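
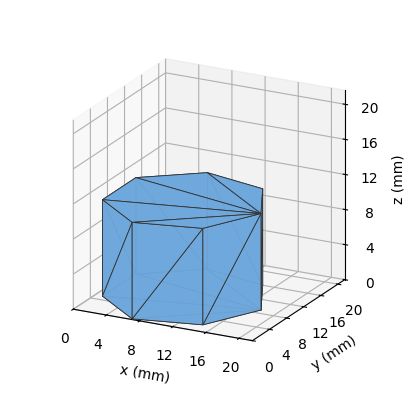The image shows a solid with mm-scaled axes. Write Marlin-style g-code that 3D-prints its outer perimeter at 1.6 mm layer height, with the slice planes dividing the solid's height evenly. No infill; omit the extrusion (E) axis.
Reading the render: the shape is a regular 7-sided prism (a cylinder approximated with 7 flat sides), circumscribed radius ≈ 9 mm, height ≈ 11 mm (dimensions read to the nearest mm from the axis ticks). For the g-code, the solid's height is divided into equal slices at the stated Δz and each level perimeter traced with G1 moves after a G0 lift.

; perimeter-only toolpath
G21 ; units = mm
G90 ; absolute positioning
G28 ; home
; layer 1
G0 Z1.6
G0 X18.0 Y9.0
G1 X14.6 Y16.0
G1 X7.0 Y17.8
G1 X0.9 Y12.9
G1 X0.9 Y5.1
G1 X7.0 Y0.2
G1 X14.6 Y2.0
G1 X18.0 Y9.0
; layer 2
G0 Z3.1
G0 X18.0 Y9.0
G1 X14.6 Y16.0
G1 X7.0 Y17.8
G1 X0.9 Y12.9
G1 X0.9 Y5.1
G1 X7.0 Y0.2
G1 X14.6 Y2.0
G1 X18.0 Y9.0
; layer 3
G0 Z4.7
G0 X18.0 Y9.0
G1 X14.6 Y16.0
G1 X7.0 Y17.8
G1 X0.9 Y12.9
G1 X0.9 Y5.1
G1 X7.0 Y0.2
G1 X14.6 Y2.0
G1 X18.0 Y9.0
; layer 4
G0 Z6.3
G0 X18.0 Y9.0
G1 X14.6 Y16.0
G1 X7.0 Y17.8
G1 X0.9 Y12.9
G1 X0.9 Y5.1
G1 X7.0 Y0.2
G1 X14.6 Y2.0
G1 X18.0 Y9.0
; layer 5
G0 Z7.9
G0 X18.0 Y9.0
G1 X14.6 Y16.0
G1 X7.0 Y17.8
G1 X0.9 Y12.9
G1 X0.9 Y5.1
G1 X7.0 Y0.2
G1 X14.6 Y2.0
G1 X18.0 Y9.0
; layer 6
G0 Z9.4
G0 X18.0 Y9.0
G1 X14.6 Y16.0
G1 X7.0 Y17.8
G1 X0.9 Y12.9
G1 X0.9 Y5.1
G1 X7.0 Y0.2
G1 X14.6 Y2.0
G1 X18.0 Y9.0
; layer 7
G0 Z11.0
G0 X18.0 Y9.0
G1 X14.6 Y16.0
G1 X7.0 Y17.8
G1 X0.9 Y12.9
G1 X0.9 Y5.1
G1 X7.0 Y0.2
G1 X14.6 Y2.0
G1 X18.0 Y9.0
M2 ; end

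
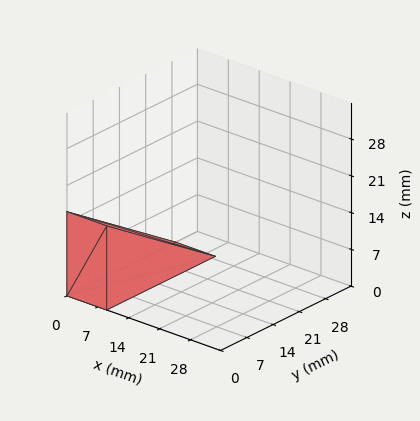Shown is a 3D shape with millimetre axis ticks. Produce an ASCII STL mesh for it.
Reading the render: the shape is a wedge (ramp): 9 × 29 mm base, rising to 16 mm along the y=0 edge and sloping linearly to z=0 at y=29 (dimensions read to the nearest mm from the axis ticks). For the STL, each face is triangulated and given an outward normal.

solid part
  facet normal 0.0000 0.0000 -1.0000
    outer loop
      vertex 9.0 29.0 0.0
      vertex 9.0 0.0 0.0
      vertex 0.0 0.0 0.0
    endloop
  endfacet
  facet normal 0.0000 0.0000 -1.0000
    outer loop
      vertex 0.0 29.0 0.0
      vertex 9.0 29.0 0.0
      vertex 0.0 0.0 0.0
    endloop
  endfacet
  facet normal 0.0000 -1.0000 0.0000
    outer loop
      vertex 0.0 0.0 0.0
      vertex 9.0 0.0 0.0
      vertex 9.0 0.0 16.0
    endloop
  endfacet
  facet normal 0.0000 -1.0000 0.0000
    outer loop
      vertex 0.0 0.0 0.0
      vertex 9.0 0.0 16.0
      vertex 0.0 0.0 16.0
    endloop
  endfacet
  facet normal 0.0000 0.4831 0.8756
    outer loop
      vertex 0.0 0.0 16.0
      vertex 9.0 0.0 16.0
      vertex 9.0 29.0 0.0
    endloop
  endfacet
  facet normal 0.0000 0.4831 0.8756
    outer loop
      vertex 0.0 0.0 16.0
      vertex 9.0 29.0 0.0
      vertex 0.0 29.0 0.0
    endloop
  endfacet
  facet normal -1.0000 0.0000 0.0000
    outer loop
      vertex 0.0 0.0 16.0
      vertex 0.0 29.0 0.0
      vertex 0.0 0.0 0.0
    endloop
  endfacet
  facet normal 1.0000 0.0000 0.0000
    outer loop
      vertex 9.0 0.0 0.0
      vertex 9.0 29.0 0.0
      vertex 9.0 0.0 16.0
    endloop
  endfacet
endsolid part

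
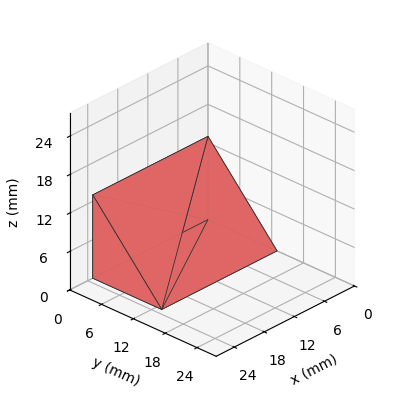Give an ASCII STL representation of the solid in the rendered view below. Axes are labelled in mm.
Reading the render: the shape is a wedge (ramp): 23 × 13 mm base, rising to 13 mm along the y=0 edge and sloping linearly to z=0 at y=13 (dimensions read to the nearest mm from the axis ticks). For the STL, each face is triangulated and given an outward normal.

solid part
  facet normal 0.0000 0.0000 -1.0000
    outer loop
      vertex 23.0 13.0 0.0
      vertex 23.0 0.0 0.0
      vertex 0.0 0.0 0.0
    endloop
  endfacet
  facet normal 0.0000 0.0000 -1.0000
    outer loop
      vertex 0.0 13.0 0.0
      vertex 23.0 13.0 0.0
      vertex 0.0 0.0 0.0
    endloop
  endfacet
  facet normal 0.0000 -1.0000 0.0000
    outer loop
      vertex 0.0 0.0 0.0
      vertex 23.0 0.0 0.0
      vertex 23.0 0.0 13.0
    endloop
  endfacet
  facet normal 0.0000 -1.0000 0.0000
    outer loop
      vertex 0.0 0.0 0.0
      vertex 23.0 0.0 13.0
      vertex 0.0 0.0 13.0
    endloop
  endfacet
  facet normal 0.0000 0.7071 0.7071
    outer loop
      vertex 0.0 0.0 13.0
      vertex 23.0 0.0 13.0
      vertex 23.0 13.0 0.0
    endloop
  endfacet
  facet normal 0.0000 0.7071 0.7071
    outer loop
      vertex 0.0 0.0 13.0
      vertex 23.0 13.0 0.0
      vertex 0.0 13.0 0.0
    endloop
  endfacet
  facet normal -1.0000 0.0000 0.0000
    outer loop
      vertex 0.0 0.0 13.0
      vertex 0.0 13.0 0.0
      vertex 0.0 0.0 0.0
    endloop
  endfacet
  facet normal 1.0000 0.0000 0.0000
    outer loop
      vertex 23.0 0.0 0.0
      vertex 23.0 13.0 0.0
      vertex 23.0 0.0 13.0
    endloop
  endfacet
endsolid part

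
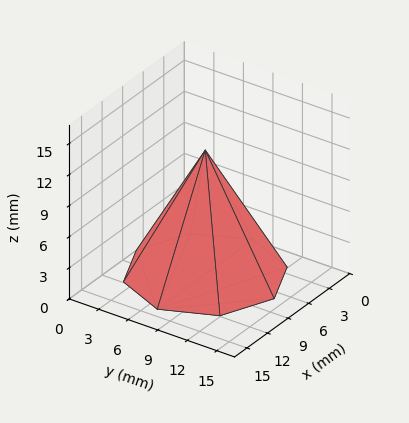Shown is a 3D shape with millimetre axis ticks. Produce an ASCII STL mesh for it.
Reading the render: the shape is a regular 8-sided pyramid, base circumscribed radius ≈ 7 mm, apex at z ≈ 12 mm (dimensions read to the nearest mm from the axis ticks). For the STL, each face is triangulated and given an outward normal.

solid part
  facet normal 0.0000 0.0000 -1.0000
    outer loop
      vertex 7.0 14.0 0.0
      vertex 11.9 11.9 0.0
      vertex 14.0 7.0 0.0
    endloop
  endfacet
  facet normal 0.0000 0.0000 -1.0000
    outer loop
      vertex 2.1 11.9 0.0
      vertex 7.0 14.0 0.0
      vertex 14.0 7.0 0.0
    endloop
  endfacet
  facet normal 0.0000 0.0000 -1.0000
    outer loop
      vertex 0.0 7.0 0.0
      vertex 2.1 11.9 0.0
      vertex 14.0 7.0 0.0
    endloop
  endfacet
  facet normal 0.0000 0.0000 -1.0000
    outer loop
      vertex 2.1 2.1 0.0
      vertex 0.0 7.0 0.0
      vertex 14.0 7.0 0.0
    endloop
  endfacet
  facet normal 0.0000 0.0000 -1.0000
    outer loop
      vertex 7.0 0.0 0.0
      vertex 2.1 2.1 0.0
      vertex 14.0 7.0 0.0
    endloop
  endfacet
  facet normal 0.0000 0.0000 -1.0000
    outer loop
      vertex 11.9 2.1 0.0
      vertex 7.0 0.0 0.0
      vertex 14.0 7.0 0.0
    endloop
  endfacet
  facet normal 0.8101 0.3472 0.4725
    outer loop
      vertex 14.0 7.0 0.0
      vertex 11.9 11.9 0.0
      vertex 7.0 7.0 12.0
    endloop
  endfacet
  facet normal 0.3472 0.8101 0.4725
    outer loop
      vertex 11.9 11.9 0.0
      vertex 7.0 14.0 0.0
      vertex 7.0 7.0 12.0
    endloop
  endfacet
  facet normal -0.3472 0.8101 0.4725
    outer loop
      vertex 7.0 14.0 0.0
      vertex 2.1 11.9 0.0
      vertex 7.0 7.0 12.0
    endloop
  endfacet
  facet normal -0.8101 0.3472 0.4725
    outer loop
      vertex 2.1 11.9 0.0
      vertex 0.0 7.0 0.0
      vertex 7.0 7.0 12.0
    endloop
  endfacet
  facet normal -0.8101 -0.3472 0.4725
    outer loop
      vertex 0.0 7.0 0.0
      vertex 2.1 2.1 0.0
      vertex 7.0 7.0 12.0
    endloop
  endfacet
  facet normal -0.3472 -0.8101 0.4725
    outer loop
      vertex 2.1 2.1 0.0
      vertex 7.0 0.0 0.0
      vertex 7.0 7.0 12.0
    endloop
  endfacet
  facet normal 0.3472 -0.8101 0.4725
    outer loop
      vertex 7.0 0.0 0.0
      vertex 11.9 2.1 0.0
      vertex 7.0 7.0 12.0
    endloop
  endfacet
  facet normal 0.8101 -0.3472 0.4725
    outer loop
      vertex 11.9 2.1 0.0
      vertex 14.0 7.0 0.0
      vertex 7.0 7.0 12.0
    endloop
  endfacet
endsolid part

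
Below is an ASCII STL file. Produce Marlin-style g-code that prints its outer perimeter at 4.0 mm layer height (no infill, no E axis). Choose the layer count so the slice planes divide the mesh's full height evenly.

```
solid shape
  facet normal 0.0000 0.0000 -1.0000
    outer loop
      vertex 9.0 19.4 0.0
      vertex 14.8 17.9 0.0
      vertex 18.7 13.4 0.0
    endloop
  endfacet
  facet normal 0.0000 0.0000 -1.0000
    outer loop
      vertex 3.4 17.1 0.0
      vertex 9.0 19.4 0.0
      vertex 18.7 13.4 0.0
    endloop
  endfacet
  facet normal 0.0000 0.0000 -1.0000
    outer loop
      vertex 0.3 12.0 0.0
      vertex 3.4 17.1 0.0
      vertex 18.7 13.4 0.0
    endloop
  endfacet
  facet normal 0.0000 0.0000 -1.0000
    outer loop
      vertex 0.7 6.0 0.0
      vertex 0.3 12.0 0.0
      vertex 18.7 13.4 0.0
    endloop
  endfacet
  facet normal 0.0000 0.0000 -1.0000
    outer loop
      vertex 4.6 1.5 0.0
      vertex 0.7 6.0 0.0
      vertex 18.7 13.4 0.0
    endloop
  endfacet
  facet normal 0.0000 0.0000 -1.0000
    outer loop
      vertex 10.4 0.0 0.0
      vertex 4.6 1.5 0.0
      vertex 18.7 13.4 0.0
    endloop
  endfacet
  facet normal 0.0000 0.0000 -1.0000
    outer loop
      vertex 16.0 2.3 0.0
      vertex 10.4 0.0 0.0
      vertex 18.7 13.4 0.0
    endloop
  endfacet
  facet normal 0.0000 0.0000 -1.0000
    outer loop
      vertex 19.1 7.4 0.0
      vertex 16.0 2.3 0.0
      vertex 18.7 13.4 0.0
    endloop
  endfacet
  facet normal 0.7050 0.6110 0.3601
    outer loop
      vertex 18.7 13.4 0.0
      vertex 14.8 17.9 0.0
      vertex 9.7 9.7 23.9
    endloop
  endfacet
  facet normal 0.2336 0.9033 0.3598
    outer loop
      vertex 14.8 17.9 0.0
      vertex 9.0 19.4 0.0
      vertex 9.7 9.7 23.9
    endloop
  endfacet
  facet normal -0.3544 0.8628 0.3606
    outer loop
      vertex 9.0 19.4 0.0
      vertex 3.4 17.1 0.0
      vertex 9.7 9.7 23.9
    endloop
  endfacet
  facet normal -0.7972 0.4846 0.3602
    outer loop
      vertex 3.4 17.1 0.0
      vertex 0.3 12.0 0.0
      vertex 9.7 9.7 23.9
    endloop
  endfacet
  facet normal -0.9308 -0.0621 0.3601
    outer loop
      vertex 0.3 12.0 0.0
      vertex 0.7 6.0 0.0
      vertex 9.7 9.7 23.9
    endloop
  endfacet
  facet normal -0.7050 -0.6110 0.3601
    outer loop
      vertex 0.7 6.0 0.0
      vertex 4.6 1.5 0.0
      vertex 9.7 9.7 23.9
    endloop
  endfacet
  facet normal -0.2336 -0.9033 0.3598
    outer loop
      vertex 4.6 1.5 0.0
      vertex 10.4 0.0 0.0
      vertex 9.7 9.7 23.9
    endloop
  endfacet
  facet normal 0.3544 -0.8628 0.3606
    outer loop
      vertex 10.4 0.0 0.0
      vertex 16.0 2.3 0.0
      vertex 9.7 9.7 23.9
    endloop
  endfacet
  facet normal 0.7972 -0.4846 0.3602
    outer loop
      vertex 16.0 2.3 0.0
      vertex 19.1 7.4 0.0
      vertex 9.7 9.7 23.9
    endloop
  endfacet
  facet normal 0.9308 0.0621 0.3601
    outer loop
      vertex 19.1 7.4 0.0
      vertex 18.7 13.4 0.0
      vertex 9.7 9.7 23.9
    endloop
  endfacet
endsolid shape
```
; perimeter-only toolpath
G21 ; units = mm
G90 ; absolute positioning
G28 ; home
; layer 1
G0 Z4.0
G0 X17.2 Y12.8
G1 X13.9 Y16.5
G1 X9.1 Y17.8
G1 X4.4 Y15.9
G1 X1.9 Y11.6
G1 X2.2 Y6.6
G1 X5.4 Y2.9
G1 X10.3 Y1.6
G1 X14.9 Y3.5
G1 X17.5 Y7.8
G1 X17.2 Y12.8
; layer 2
G0 Z8.0
G0 X15.7 Y12.2
G1 X13.1 Y15.2
G1 X9.2 Y16.2
G1 X5.5 Y14.6
G1 X3.4 Y11.2
G1 X3.7 Y7.2
G1 X6.3 Y4.2
G1 X10.2 Y3.2
G1 X13.9 Y4.8
G1 X16.0 Y8.2
G1 X15.7 Y12.2
; layer 3
G0 Z11.9
G0 X14.2 Y11.6
G1 X12.2 Y13.8
G1 X9.3 Y14.5
G1 X6.5 Y13.4
G1 X5.0 Y10.8
G1 X5.2 Y7.8
G1 X7.1 Y5.6
G1 X10.1 Y4.8
G1 X12.8 Y6.0
G1 X14.4 Y8.6
G1 X14.2 Y11.6
; layer 4
G0 Z15.9
G0 X12.7 Y10.9
G1 X11.4 Y12.4
G1 X9.5 Y12.9
G1 X7.6 Y12.2
G1 X6.6 Y10.5
G1 X6.7 Y8.5
G1 X8.0 Y7.0
G1 X9.9 Y6.5
G1 X11.8 Y7.2
G1 X12.8 Y8.9
G1 X12.7 Y10.9
; layer 5
G0 Z19.9
G0 X11.2 Y10.3
G1 X10.6 Y11.1
G1 X9.6 Y11.3
G1 X8.6 Y10.9
G1 X8.1 Y10.1
G1 X8.2 Y9.1
G1 X8.8 Y8.3
G1 X9.8 Y8.1
G1 X10.8 Y8.5
G1 X11.3 Y9.3
G1 X11.2 Y10.3
M2 ; end

The solid is a regular 10-sided pyramid, base circumscribed radius ≈ 9.7 mm, apex at z ≈ 23.9 mm. Slicing at Δz = 4.0 mm — 6 equal slices spanning the solid's height, so layer i sits at z = i·h/6 — gives 5 non-empty perimeters. Each is a 10-segment closed polygon; G0 lifts to the layer z and rapids to the start vertex, then G1 traces the edges. The cross-section shrinks linearly with z (the slice at the apex is degenerate and omitted).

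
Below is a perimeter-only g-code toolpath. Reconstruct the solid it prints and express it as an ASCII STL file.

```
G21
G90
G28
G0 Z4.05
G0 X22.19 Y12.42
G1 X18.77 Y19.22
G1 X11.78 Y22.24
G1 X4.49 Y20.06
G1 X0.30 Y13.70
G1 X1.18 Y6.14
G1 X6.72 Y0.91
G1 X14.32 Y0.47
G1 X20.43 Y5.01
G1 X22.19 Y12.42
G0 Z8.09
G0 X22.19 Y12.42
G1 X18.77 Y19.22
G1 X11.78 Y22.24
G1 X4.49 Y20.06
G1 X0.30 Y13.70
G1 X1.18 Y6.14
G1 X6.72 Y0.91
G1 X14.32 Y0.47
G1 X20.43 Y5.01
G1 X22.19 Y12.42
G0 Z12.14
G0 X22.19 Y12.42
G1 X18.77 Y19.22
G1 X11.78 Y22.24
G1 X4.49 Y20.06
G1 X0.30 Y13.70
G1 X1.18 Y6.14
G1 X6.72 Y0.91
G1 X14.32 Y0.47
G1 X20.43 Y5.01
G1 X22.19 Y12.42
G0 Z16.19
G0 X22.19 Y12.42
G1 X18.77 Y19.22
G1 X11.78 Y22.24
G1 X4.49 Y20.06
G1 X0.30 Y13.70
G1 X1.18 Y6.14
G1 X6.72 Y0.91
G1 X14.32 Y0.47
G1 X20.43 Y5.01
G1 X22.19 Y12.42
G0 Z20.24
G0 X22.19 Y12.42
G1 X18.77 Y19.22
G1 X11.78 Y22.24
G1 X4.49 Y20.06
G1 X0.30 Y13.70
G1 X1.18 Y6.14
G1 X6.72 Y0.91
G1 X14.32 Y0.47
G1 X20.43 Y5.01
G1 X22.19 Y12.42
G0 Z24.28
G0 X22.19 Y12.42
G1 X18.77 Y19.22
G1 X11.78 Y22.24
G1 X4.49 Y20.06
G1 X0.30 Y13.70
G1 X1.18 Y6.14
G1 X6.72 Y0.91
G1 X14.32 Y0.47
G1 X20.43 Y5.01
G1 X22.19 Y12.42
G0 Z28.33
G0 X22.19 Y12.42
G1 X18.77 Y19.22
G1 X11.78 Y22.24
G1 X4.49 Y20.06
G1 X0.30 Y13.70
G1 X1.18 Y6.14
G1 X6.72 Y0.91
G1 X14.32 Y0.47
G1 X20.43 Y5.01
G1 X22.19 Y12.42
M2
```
solid part
  facet normal 0.0000 0.0000 -1.0000
    outer loop
      vertex 11.78 22.24 0.00
      vertex 18.77 19.22 0.00
      vertex 22.19 12.42 0.00
    endloop
  endfacet
  facet normal 0.0000 0.0000 -1.0000
    outer loop
      vertex 4.49 20.06 0.00
      vertex 11.78 22.24 0.00
      vertex 22.19 12.42 0.00
    endloop
  endfacet
  facet normal 0.0000 0.0000 -1.0000
    outer loop
      vertex 0.30 13.70 0.00
      vertex 4.49 20.06 0.00
      vertex 22.19 12.42 0.00
    endloop
  endfacet
  facet normal 0.0000 0.0000 -1.0000
    outer loop
      vertex 1.18 6.14 0.00
      vertex 0.30 13.70 0.00
      vertex 22.19 12.42 0.00
    endloop
  endfacet
  facet normal 0.0000 0.0000 -1.0000
    outer loop
      vertex 6.72 0.91 0.00
      vertex 1.18 6.14 0.00
      vertex 22.19 12.42 0.00
    endloop
  endfacet
  facet normal 0.0000 0.0000 -1.0000
    outer loop
      vertex 14.32 0.47 0.00
      vertex 6.72 0.91 0.00
      vertex 22.19 12.42 0.00
    endloop
  endfacet
  facet normal 0.0000 0.0000 -1.0000
    outer loop
      vertex 20.43 5.01 0.00
      vertex 14.32 0.47 0.00
      vertex 22.19 12.42 0.00
    endloop
  endfacet
  facet normal 0.0000 0.0000 1.0000
    outer loop
      vertex 22.19 12.42 28.33
      vertex 18.77 19.22 28.33
      vertex 11.78 22.24 28.33
    endloop
  endfacet
  facet normal 0.0000 0.0000 1.0000
    outer loop
      vertex 22.19 12.42 28.33
      vertex 11.78 22.24 28.33
      vertex 4.49 20.06 28.33
    endloop
  endfacet
  facet normal 0.0000 0.0000 1.0000
    outer loop
      vertex 22.19 12.42 28.33
      vertex 4.49 20.06 28.33
      vertex 0.30 13.70 28.33
    endloop
  endfacet
  facet normal 0.0000 0.0000 1.0000
    outer loop
      vertex 22.19 12.42 28.33
      vertex 0.30 13.70 28.33
      vertex 1.18 6.14 28.33
    endloop
  endfacet
  facet normal 0.0000 0.0000 1.0000
    outer loop
      vertex 22.19 12.42 28.33
      vertex 1.18 6.14 28.33
      vertex 6.72 0.91 28.33
    endloop
  endfacet
  facet normal 0.0000 0.0000 1.0000
    outer loop
      vertex 22.19 12.42 28.33
      vertex 6.72 0.91 28.33
      vertex 14.32 0.47 28.33
    endloop
  endfacet
  facet normal 0.0000 0.0000 1.0000
    outer loop
      vertex 22.19 12.42 28.33
      vertex 14.32 0.47 28.33
      vertex 20.43 5.01 28.33
    endloop
  endfacet
  facet normal 0.8934 0.4493 0.0000
    outer loop
      vertex 22.19 12.42 0.00
      vertex 18.77 19.22 0.00
      vertex 18.77 19.22 28.33
    endloop
  endfacet
  facet normal 0.8934 0.4493 0.0000
    outer loop
      vertex 22.19 12.42 0.00
      vertex 18.77 19.22 28.33
      vertex 22.19 12.42 28.33
    endloop
  endfacet
  facet normal 0.3966 0.9180 0.0000
    outer loop
      vertex 18.77 19.22 0.00
      vertex 11.78 22.24 0.00
      vertex 11.78 22.24 28.33
    endloop
  endfacet
  facet normal 0.3966 0.9180 0.0000
    outer loop
      vertex 18.77 19.22 0.00
      vertex 11.78 22.24 28.33
      vertex 18.77 19.22 28.33
    endloop
  endfacet
  facet normal -0.2865 0.9581 0.0000
    outer loop
      vertex 11.78 22.24 0.00
      vertex 4.49 20.06 0.00
      vertex 4.49 20.06 28.33
    endloop
  endfacet
  facet normal -0.2865 0.9581 0.0000
    outer loop
      vertex 11.78 22.24 0.00
      vertex 4.49 20.06 28.33
      vertex 11.78 22.24 28.33
    endloop
  endfacet
  facet normal -0.8351 0.5501 0.0000
    outer loop
      vertex 4.49 20.06 0.00
      vertex 0.30 13.70 0.00
      vertex 0.30 13.70 28.33
    endloop
  endfacet
  facet normal -0.8351 0.5501 0.0000
    outer loop
      vertex 4.49 20.06 0.00
      vertex 0.30 13.70 28.33
      vertex 4.49 20.06 28.33
    endloop
  endfacet
  facet normal -0.9933 -0.1156 0.0000
    outer loop
      vertex 0.30 13.70 0.00
      vertex 1.18 6.14 0.00
      vertex 1.18 6.14 28.33
    endloop
  endfacet
  facet normal -0.9933 -0.1156 0.0000
    outer loop
      vertex 0.30 13.70 0.00
      vertex 1.18 6.14 28.33
      vertex 0.30 13.70 28.33
    endloop
  endfacet
  facet normal -0.6865 -0.7272 0.0000
    outer loop
      vertex 1.18 6.14 0.00
      vertex 6.72 0.91 0.00
      vertex 6.72 0.91 28.33
    endloop
  endfacet
  facet normal -0.6865 -0.7272 0.0000
    outer loop
      vertex 1.18 6.14 0.00
      vertex 6.72 0.91 28.33
      vertex 1.18 6.14 28.33
    endloop
  endfacet
  facet normal -0.0578 -0.9983 0.0000
    outer loop
      vertex 6.72 0.91 0.00
      vertex 14.32 0.47 0.00
      vertex 14.32 0.47 28.33
    endloop
  endfacet
  facet normal -0.0578 -0.9983 0.0000
    outer loop
      vertex 6.72 0.91 0.00
      vertex 14.32 0.47 28.33
      vertex 6.72 0.91 28.33
    endloop
  endfacet
  facet normal 0.5964 -0.8027 0.0000
    outer loop
      vertex 14.32 0.47 0.00
      vertex 20.43 5.01 0.00
      vertex 20.43 5.01 28.33
    endloop
  endfacet
  facet normal 0.5964 -0.8027 0.0000
    outer loop
      vertex 14.32 0.47 0.00
      vertex 20.43 5.01 28.33
      vertex 14.32 0.47 28.33
    endloop
  endfacet
  facet normal 0.9729 -0.2311 0.0000
    outer loop
      vertex 20.43 5.01 0.00
      vertex 22.19 12.42 0.00
      vertex 22.19 12.42 28.33
    endloop
  endfacet
  facet normal 0.9729 -0.2311 0.0000
    outer loop
      vertex 20.43 5.01 0.00
      vertex 22.19 12.42 28.33
      vertex 20.43 5.01 28.33
    endloop
  endfacet
endsolid part

The G0 Z moves step by Δz≈4.05 mm. Every layer's G1 loop is the same polygon, so the solid is a straight extrusion of it from z=0 to z≈28.3. Closing with flat bottom and top caps and triangulating gives 32 facets — a regular 9-sided prism (a cylinder approximated with 9 flat sides), circumscribed radius ≈ 11.1 mm, height ≈ 28.3 mm.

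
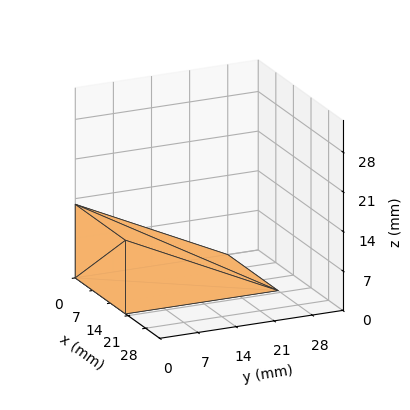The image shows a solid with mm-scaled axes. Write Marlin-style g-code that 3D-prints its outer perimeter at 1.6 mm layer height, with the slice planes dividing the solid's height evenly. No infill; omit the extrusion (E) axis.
Reading the render: the shape is a wedge (ramp): 20 × 28 mm base, rising to 13 mm along the y=0 edge and sloping linearly to z=0 at y=28 (dimensions read to the nearest mm from the axis ticks). For the g-code, the solid's height is divided into equal slices at the stated Δz and each level perimeter traced with G1 moves after a G0 lift.

; perimeter-only toolpath
G21 ; units = mm
G90 ; absolute positioning
G28 ; home
; layer 1
G0 Z1.6
G0 X0.0 Y0.0
G1 X20.0 Y0.0
G1 X20.0 Y24.5
G1 X0.0 Y24.5
G1 X0.0 Y0.0
; layer 2
G0 Z3.2
G0 X0.0 Y0.0
G1 X20.0 Y0.0
G1 X20.0 Y21.0
G1 X0.0 Y21.0
G1 X0.0 Y0.0
; layer 3
G0 Z4.9
G0 X0.0 Y0.0
G1 X20.0 Y0.0
G1 X20.0 Y17.5
G1 X0.0 Y17.5
G1 X0.0 Y0.0
; layer 4
G0 Z6.5
G0 X0.0 Y0.0
G1 X20.0 Y0.0
G1 X20.0 Y14.0
G1 X0.0 Y14.0
G1 X0.0 Y0.0
; layer 5
G0 Z8.1
G0 X0.0 Y0.0
G1 X20.0 Y0.0
G1 X20.0 Y10.5
G1 X0.0 Y10.5
G1 X0.0 Y0.0
; layer 6
G0 Z9.8
G0 X0.0 Y0.0
G1 X20.0 Y0.0
G1 X20.0 Y7.0
G1 X0.0 Y7.0
G1 X0.0 Y0.0
; layer 7
G0 Z11.4
G0 X0.0 Y0.0
G1 X20.0 Y0.0
G1 X20.0 Y3.5
G1 X0.0 Y3.5
G1 X0.0 Y0.0
M2 ; end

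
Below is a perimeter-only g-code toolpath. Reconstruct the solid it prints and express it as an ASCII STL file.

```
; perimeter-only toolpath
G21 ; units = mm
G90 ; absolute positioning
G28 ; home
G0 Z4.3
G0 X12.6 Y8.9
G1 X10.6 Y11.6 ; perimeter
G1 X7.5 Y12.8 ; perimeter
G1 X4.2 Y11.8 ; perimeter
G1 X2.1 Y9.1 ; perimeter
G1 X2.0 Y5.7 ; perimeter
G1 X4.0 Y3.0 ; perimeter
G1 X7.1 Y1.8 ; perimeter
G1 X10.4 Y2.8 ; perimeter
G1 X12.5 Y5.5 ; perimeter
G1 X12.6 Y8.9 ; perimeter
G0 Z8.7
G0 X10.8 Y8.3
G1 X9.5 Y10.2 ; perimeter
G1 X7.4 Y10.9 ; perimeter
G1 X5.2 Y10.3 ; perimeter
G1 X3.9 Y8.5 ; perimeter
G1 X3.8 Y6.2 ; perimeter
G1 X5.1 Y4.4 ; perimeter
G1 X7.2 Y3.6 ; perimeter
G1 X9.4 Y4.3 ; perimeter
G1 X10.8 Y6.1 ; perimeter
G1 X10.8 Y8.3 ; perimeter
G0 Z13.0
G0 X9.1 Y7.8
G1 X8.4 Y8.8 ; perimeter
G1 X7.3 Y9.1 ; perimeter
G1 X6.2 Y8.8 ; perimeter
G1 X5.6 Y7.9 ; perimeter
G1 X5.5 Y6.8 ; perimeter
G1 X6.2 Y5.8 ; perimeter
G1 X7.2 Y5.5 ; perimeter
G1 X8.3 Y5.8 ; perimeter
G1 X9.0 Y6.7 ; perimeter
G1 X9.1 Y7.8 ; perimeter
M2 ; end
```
solid part
  facet normal 0.0000 0.0000 -1.0000
    outer loop
      vertex 7.5 14.6 0.0
      vertex 11.7 13.1 0.0
      vertex 14.3 9.4 0.0
    endloop
  endfacet
  facet normal 0.0000 0.0000 -1.0000
    outer loop
      vertex 3.1 13.3 0.0
      vertex 7.5 14.6 0.0
      vertex 14.3 9.4 0.0
    endloop
  endfacet
  facet normal 0.0000 0.0000 -1.0000
    outer loop
      vertex 0.4 9.7 0.0
      vertex 3.1 13.3 0.0
      vertex 14.3 9.4 0.0
    endloop
  endfacet
  facet normal 0.0000 0.0000 -1.0000
    outer loop
      vertex 0.3 5.2 0.0
      vertex 0.4 9.7 0.0
      vertex 14.3 9.4 0.0
    endloop
  endfacet
  facet normal 0.0000 0.0000 -1.0000
    outer loop
      vertex 2.9 1.5 0.0
      vertex 0.3 5.2 0.0
      vertex 14.3 9.4 0.0
    endloop
  endfacet
  facet normal 0.0000 0.0000 -1.0000
    outer loop
      vertex 7.1 0.0 0.0
      vertex 2.9 1.5 0.0
      vertex 14.3 9.4 0.0
    endloop
  endfacet
  facet normal 0.0000 0.0000 -1.0000
    outer loop
      vertex 11.5 1.3 0.0
      vertex 7.1 0.0 0.0
      vertex 14.3 9.4 0.0
    endloop
  endfacet
  facet normal 0.0000 0.0000 -1.0000
    outer loop
      vertex 14.2 4.9 0.0
      vertex 11.5 1.3 0.0
      vertex 14.3 9.4 0.0
    endloop
  endfacet
  facet normal 0.7601 0.5341 0.3702
    outer loop
      vertex 14.3 9.4 0.0
      vertex 11.7 13.1 0.0
      vertex 7.3 7.3 17.4
    endloop
  endfacet
  facet normal 0.3124 0.8747 0.3706
    outer loop
      vertex 11.7 13.1 0.0
      vertex 7.5 14.6 0.0
      vertex 7.3 7.3 17.4
    endloop
  endfacet
  facet normal -0.2632 0.8907 0.3707
    outer loop
      vertex 7.5 14.6 0.0
      vertex 3.1 13.3 0.0
      vertex 7.3 7.3 17.4
    endloop
  endfacet
  facet normal -0.7428 0.5571 0.3714
    outer loop
      vertex 3.1 13.3 0.0
      vertex 0.4 9.7 0.0
      vertex 7.3 7.3 17.4
    endloop
  endfacet
  facet normal -0.9284 0.0206 0.3710
    outer loop
      vertex 0.4 9.7 0.0
      vertex 0.3 5.2 0.0
      vertex 7.3 7.3 17.4
    endloop
  endfacet
  facet normal -0.7601 -0.5341 0.3702
    outer loop
      vertex 0.3 5.2 0.0
      vertex 2.9 1.5 0.0
      vertex 7.3 7.3 17.4
    endloop
  endfacet
  facet normal -0.3124 -0.8747 0.3706
    outer loop
      vertex 2.9 1.5 0.0
      vertex 7.1 0.0 0.0
      vertex 7.3 7.3 17.4
    endloop
  endfacet
  facet normal 0.2632 -0.8907 0.3707
    outer loop
      vertex 7.1 0.0 0.0
      vertex 11.5 1.3 0.0
      vertex 7.3 7.3 17.4
    endloop
  endfacet
  facet normal 0.7428 -0.5571 0.3714
    outer loop
      vertex 11.5 1.3 0.0
      vertex 14.2 4.9 0.0
      vertex 7.3 7.3 17.4
    endloop
  endfacet
  facet normal 0.9284 -0.0206 0.3710
    outer loop
      vertex 14.2 4.9 0.0
      vertex 14.3 9.4 0.0
      vertex 7.3 7.3 17.4
    endloop
  endfacet
endsolid part

The G0 Z moves step by Δz≈4.3 mm. The G1 loops shrink linearly with z, so the solid tapers from its base footprint up to z≈17.4. Closing with a flat bottom cap and the tapered top and triangulating gives 18 facets — a regular 10-sided pyramid, base circumscribed radius ≈ 7.3 mm, apex at z ≈ 17.4 mm.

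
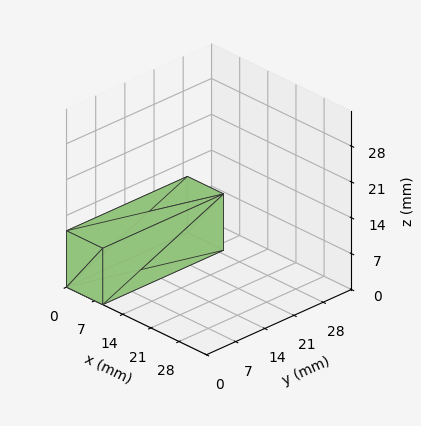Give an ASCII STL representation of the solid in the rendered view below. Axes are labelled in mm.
Reading the render: the shape is a rectangular box, roughly 9 × 29 mm footprint and 11 mm tall (dimensions read to the nearest mm from the axis ticks). For the STL, each face is triangulated and given an outward normal.

solid part
  facet normal 0.0000 0.0000 -1.0000
    outer loop
      vertex 9.0 29.0 0.0
      vertex 9.0 0.0 0.0
      vertex 0.0 0.0 0.0
    endloop
  endfacet
  facet normal 0.0000 0.0000 -1.0000
    outer loop
      vertex 0.0 29.0 0.0
      vertex 9.0 29.0 0.0
      vertex 0.0 0.0 0.0
    endloop
  endfacet
  facet normal 0.0000 0.0000 1.0000
    outer loop
      vertex 0.0 0.0 11.0
      vertex 9.0 0.0 11.0
      vertex 9.0 29.0 11.0
    endloop
  endfacet
  facet normal 0.0000 0.0000 1.0000
    outer loop
      vertex 0.0 0.0 11.0
      vertex 9.0 29.0 11.0
      vertex 0.0 29.0 11.0
    endloop
  endfacet
  facet normal 0.0000 -1.0000 0.0000
    outer loop
      vertex 0.0 0.0 0.0
      vertex 9.0 0.0 0.0
      vertex 9.0 0.0 11.0
    endloop
  endfacet
  facet normal 0.0000 -1.0000 0.0000
    outer loop
      vertex 0.0 0.0 0.0
      vertex 9.0 0.0 11.0
      vertex 0.0 0.0 11.0
    endloop
  endfacet
  facet normal 0.0000 1.0000 0.0000
    outer loop
      vertex 9.0 29.0 11.0
      vertex 9.0 29.0 0.0
      vertex 0.0 29.0 0.0
    endloop
  endfacet
  facet normal 0.0000 1.0000 0.0000
    outer loop
      vertex 0.0 29.0 11.0
      vertex 9.0 29.0 11.0
      vertex 0.0 29.0 0.0
    endloop
  endfacet
  facet normal -1.0000 0.0000 0.0000
    outer loop
      vertex 0.0 29.0 11.0
      vertex 0.0 29.0 0.0
      vertex 0.0 0.0 0.0
    endloop
  endfacet
  facet normal -1.0000 0.0000 0.0000
    outer loop
      vertex 0.0 0.0 11.0
      vertex 0.0 29.0 11.0
      vertex 0.0 0.0 0.0
    endloop
  endfacet
  facet normal 1.0000 0.0000 0.0000
    outer loop
      vertex 9.0 0.0 0.0
      vertex 9.0 29.0 0.0
      vertex 9.0 29.0 11.0
    endloop
  endfacet
  facet normal 1.0000 0.0000 0.0000
    outer loop
      vertex 9.0 0.0 0.0
      vertex 9.0 29.0 11.0
      vertex 9.0 0.0 11.0
    endloop
  endfacet
endsolid part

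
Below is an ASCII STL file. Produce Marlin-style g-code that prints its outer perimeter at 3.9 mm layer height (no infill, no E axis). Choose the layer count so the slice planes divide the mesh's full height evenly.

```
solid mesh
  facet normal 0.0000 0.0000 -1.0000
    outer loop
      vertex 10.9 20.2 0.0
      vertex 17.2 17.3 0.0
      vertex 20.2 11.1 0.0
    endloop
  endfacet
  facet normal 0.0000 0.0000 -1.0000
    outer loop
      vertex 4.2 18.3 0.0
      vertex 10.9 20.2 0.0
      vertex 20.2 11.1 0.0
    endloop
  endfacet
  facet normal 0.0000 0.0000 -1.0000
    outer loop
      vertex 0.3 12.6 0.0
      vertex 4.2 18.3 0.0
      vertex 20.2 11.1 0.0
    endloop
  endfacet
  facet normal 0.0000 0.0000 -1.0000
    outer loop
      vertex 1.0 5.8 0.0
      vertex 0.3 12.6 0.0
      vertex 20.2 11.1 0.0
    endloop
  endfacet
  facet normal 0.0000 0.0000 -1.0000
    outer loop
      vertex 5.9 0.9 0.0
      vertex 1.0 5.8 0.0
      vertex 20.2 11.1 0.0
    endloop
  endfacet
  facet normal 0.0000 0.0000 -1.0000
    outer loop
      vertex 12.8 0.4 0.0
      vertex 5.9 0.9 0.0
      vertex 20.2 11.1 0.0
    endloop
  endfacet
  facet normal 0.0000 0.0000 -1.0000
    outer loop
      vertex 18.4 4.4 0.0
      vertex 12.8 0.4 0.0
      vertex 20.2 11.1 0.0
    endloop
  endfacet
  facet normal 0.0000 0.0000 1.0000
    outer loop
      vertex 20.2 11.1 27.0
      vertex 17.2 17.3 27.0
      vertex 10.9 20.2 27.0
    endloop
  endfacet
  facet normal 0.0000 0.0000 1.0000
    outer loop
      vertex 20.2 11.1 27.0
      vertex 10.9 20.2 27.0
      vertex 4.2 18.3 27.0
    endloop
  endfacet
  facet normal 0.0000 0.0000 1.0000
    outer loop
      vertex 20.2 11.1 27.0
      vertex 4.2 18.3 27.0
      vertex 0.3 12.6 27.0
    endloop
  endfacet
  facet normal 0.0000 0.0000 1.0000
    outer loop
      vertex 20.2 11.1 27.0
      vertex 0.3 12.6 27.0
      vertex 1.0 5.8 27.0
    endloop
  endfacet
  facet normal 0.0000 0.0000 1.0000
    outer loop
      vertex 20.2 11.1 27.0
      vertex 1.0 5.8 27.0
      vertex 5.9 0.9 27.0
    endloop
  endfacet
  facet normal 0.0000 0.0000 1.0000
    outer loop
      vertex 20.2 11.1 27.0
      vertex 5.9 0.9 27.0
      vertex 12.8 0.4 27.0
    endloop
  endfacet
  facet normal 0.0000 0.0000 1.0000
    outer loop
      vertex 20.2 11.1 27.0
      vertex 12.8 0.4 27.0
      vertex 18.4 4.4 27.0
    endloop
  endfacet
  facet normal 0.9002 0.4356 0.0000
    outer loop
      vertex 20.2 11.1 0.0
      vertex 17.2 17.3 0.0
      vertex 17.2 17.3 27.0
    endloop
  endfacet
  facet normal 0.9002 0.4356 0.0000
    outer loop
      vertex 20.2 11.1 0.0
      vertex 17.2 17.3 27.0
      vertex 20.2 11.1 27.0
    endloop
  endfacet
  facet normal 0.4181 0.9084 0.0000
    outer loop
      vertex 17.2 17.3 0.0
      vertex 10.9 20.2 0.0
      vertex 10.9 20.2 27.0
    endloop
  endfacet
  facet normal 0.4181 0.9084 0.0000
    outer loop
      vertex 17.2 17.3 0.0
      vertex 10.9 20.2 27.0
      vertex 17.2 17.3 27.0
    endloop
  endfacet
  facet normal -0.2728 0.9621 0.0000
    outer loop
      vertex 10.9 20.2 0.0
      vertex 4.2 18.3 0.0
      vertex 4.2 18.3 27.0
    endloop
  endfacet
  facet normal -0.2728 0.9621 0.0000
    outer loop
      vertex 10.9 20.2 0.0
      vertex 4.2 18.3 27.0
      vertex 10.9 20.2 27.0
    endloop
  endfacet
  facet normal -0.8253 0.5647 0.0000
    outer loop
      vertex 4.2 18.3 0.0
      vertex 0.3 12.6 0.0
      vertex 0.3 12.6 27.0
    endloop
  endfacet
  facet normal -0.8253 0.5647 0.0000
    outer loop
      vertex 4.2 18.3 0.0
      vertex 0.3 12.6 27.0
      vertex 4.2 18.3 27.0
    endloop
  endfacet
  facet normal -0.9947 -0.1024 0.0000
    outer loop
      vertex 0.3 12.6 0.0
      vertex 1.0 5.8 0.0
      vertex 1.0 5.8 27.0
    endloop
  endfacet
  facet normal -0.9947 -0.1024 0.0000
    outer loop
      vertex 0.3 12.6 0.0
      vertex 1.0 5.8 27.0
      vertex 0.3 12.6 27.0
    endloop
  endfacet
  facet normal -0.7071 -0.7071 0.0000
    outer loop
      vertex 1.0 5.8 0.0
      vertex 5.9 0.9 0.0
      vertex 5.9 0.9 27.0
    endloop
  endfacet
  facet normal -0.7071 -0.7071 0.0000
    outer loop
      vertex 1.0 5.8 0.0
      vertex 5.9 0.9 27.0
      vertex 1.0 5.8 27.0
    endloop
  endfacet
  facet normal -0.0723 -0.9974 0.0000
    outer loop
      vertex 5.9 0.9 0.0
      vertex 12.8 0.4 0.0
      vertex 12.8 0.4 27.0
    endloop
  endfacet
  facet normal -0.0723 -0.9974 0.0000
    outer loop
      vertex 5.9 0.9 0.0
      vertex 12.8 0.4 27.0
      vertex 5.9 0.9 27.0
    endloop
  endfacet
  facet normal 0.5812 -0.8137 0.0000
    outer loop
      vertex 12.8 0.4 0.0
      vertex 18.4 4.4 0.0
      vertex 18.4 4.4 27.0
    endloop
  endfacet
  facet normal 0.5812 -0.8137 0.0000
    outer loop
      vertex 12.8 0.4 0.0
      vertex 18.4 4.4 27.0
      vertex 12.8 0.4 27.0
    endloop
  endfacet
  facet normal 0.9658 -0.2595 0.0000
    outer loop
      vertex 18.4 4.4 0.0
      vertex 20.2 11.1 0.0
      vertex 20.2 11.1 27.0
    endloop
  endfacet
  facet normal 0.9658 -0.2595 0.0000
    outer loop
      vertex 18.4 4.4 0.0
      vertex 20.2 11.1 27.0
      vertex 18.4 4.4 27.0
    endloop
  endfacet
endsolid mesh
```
; perimeter-only toolpath
G21 ; units = mm
G90 ; absolute positioning
G28 ; home
; layer 1
G0 Z3.9
G0 X20.2 Y11.1
G1 X17.2 Y17.3
G1 X10.9 Y20.2
G1 X4.2 Y18.3
G1 X0.3 Y12.6
G1 X1.0 Y5.8
G1 X5.9 Y0.9
G1 X12.8 Y0.4
G1 X18.4 Y4.4
G1 X20.2 Y11.1
; layer 2
G0 Z7.7
G0 X20.2 Y11.1
G1 X17.2 Y17.3
G1 X10.9 Y20.2
G1 X4.2 Y18.3
G1 X0.3 Y12.6
G1 X1.0 Y5.8
G1 X5.9 Y0.9
G1 X12.8 Y0.4
G1 X18.4 Y4.4
G1 X20.2 Y11.1
; layer 3
G0 Z11.6
G0 X20.2 Y11.1
G1 X17.2 Y17.3
G1 X10.9 Y20.2
G1 X4.2 Y18.3
G1 X0.3 Y12.6
G1 X1.0 Y5.8
G1 X5.9 Y0.9
G1 X12.8 Y0.4
G1 X18.4 Y4.4
G1 X20.2 Y11.1
; layer 4
G0 Z15.4
G0 X20.2 Y11.1
G1 X17.2 Y17.3
G1 X10.9 Y20.2
G1 X4.2 Y18.3
G1 X0.3 Y12.6
G1 X1.0 Y5.8
G1 X5.9 Y0.9
G1 X12.8 Y0.4
G1 X18.4 Y4.4
G1 X20.2 Y11.1
; layer 5
G0 Z19.3
G0 X20.2 Y11.1
G1 X17.2 Y17.3
G1 X10.9 Y20.2
G1 X4.2 Y18.3
G1 X0.3 Y12.6
G1 X1.0 Y5.8
G1 X5.9 Y0.9
G1 X12.8 Y0.4
G1 X18.4 Y4.4
G1 X20.2 Y11.1
; layer 6
G0 Z23.1
G0 X20.2 Y11.1
G1 X17.2 Y17.3
G1 X10.9 Y20.2
G1 X4.2 Y18.3
G1 X0.3 Y12.6
G1 X1.0 Y5.8
G1 X5.9 Y0.9
G1 X12.8 Y0.4
G1 X18.4 Y4.4
G1 X20.2 Y11.1
; layer 7
G0 Z27.0
G0 X20.2 Y11.1
G1 X17.2 Y17.3
G1 X10.9 Y20.2
G1 X4.2 Y18.3
G1 X0.3 Y12.6
G1 X1.0 Y5.8
G1 X5.9 Y0.9
G1 X12.8 Y0.4
G1 X18.4 Y4.4
G1 X20.2 Y11.1
M2 ; end

The solid is a regular 9-sided prism (a cylinder approximated with 9 flat sides), circumscribed radius ≈ 10.1 mm, height ≈ 27 mm. Slicing at Δz = 3.9 mm — 7 equal slices spanning the solid's height, so layer i sits at z = i·h/7 — gives 7 non-empty perimeters. Each is a 9-segment closed polygon; G0 lifts to the layer z and rapids to the start vertex, then G1 traces the edges.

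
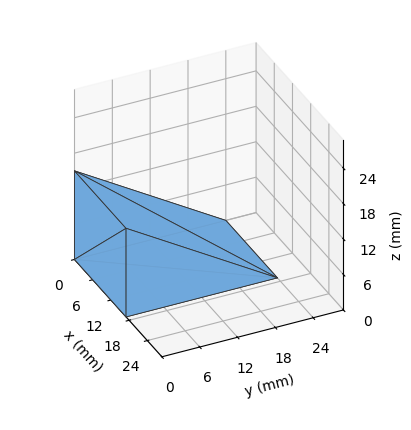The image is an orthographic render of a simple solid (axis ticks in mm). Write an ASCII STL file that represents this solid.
Reading the render: the shape is a wedge (ramp): 17 × 24 mm base, rising to 15 mm along the y=0 edge and sloping linearly to z=0 at y=24 (dimensions read to the nearest mm from the axis ticks). For the STL, each face is triangulated and given an outward normal.

solid part
  facet normal 0.0000 0.0000 -1.0000
    outer loop
      vertex 17.00 24.00 0.00
      vertex 17.00 0.00 0.00
      vertex 0.00 0.00 0.00
    endloop
  endfacet
  facet normal 0.0000 0.0000 -1.0000
    outer loop
      vertex 0.00 24.00 0.00
      vertex 17.00 24.00 0.00
      vertex 0.00 0.00 0.00
    endloop
  endfacet
  facet normal 0.0000 -1.0000 0.0000
    outer loop
      vertex 0.00 0.00 0.00
      vertex 17.00 0.00 0.00
      vertex 17.00 0.00 15.00
    endloop
  endfacet
  facet normal 0.0000 -1.0000 0.0000
    outer loop
      vertex 0.00 0.00 0.00
      vertex 17.00 0.00 15.00
      vertex 0.00 0.00 15.00
    endloop
  endfacet
  facet normal 0.0000 0.5300 0.8480
    outer loop
      vertex 0.00 0.00 15.00
      vertex 17.00 0.00 15.00
      vertex 17.00 24.00 0.00
    endloop
  endfacet
  facet normal 0.0000 0.5300 0.8480
    outer loop
      vertex 0.00 0.00 15.00
      vertex 17.00 24.00 0.00
      vertex 0.00 24.00 0.00
    endloop
  endfacet
  facet normal -1.0000 0.0000 0.0000
    outer loop
      vertex 0.00 0.00 15.00
      vertex 0.00 24.00 0.00
      vertex 0.00 0.00 0.00
    endloop
  endfacet
  facet normal 1.0000 0.0000 0.0000
    outer loop
      vertex 17.00 0.00 0.00
      vertex 17.00 24.00 0.00
      vertex 17.00 0.00 15.00
    endloop
  endfacet
endsolid part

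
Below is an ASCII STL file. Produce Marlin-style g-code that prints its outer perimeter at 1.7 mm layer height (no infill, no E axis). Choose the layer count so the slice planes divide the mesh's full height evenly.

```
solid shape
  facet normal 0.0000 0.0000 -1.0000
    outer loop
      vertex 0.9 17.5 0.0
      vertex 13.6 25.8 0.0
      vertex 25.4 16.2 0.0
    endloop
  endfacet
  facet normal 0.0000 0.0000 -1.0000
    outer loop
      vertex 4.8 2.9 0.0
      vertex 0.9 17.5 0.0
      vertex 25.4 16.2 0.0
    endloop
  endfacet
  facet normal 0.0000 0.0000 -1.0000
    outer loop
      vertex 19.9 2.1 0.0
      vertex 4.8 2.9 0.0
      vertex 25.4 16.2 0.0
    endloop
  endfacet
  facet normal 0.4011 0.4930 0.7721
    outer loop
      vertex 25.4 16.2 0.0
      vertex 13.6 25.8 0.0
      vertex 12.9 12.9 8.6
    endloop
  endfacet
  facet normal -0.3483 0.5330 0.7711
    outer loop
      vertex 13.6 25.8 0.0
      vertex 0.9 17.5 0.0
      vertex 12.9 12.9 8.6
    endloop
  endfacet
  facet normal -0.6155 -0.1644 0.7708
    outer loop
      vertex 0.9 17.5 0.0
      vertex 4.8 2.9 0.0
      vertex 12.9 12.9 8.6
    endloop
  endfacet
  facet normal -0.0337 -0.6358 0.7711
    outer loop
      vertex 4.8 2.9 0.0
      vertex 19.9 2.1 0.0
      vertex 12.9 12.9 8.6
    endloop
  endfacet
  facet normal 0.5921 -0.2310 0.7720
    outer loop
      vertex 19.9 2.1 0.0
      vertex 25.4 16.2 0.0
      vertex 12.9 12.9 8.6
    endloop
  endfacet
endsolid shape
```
; perimeter-only toolpath
G21 ; units = mm
G90 ; absolute positioning
G28 ; home
; layer 1
G0 Z1.7
G0 X22.9 Y15.5
G1 X13.5 Y23.2
G1 X3.3 Y16.6
G1 X6.4 Y4.9
G1 X18.5 Y4.3
G1 X22.9 Y15.5
; layer 2
G0 Z3.4
G0 X20.4 Y14.9
G1 X13.3 Y20.6
G1 X5.7 Y15.7
G1 X8.0 Y6.9
G1 X17.1 Y6.4
G1 X20.4 Y14.9
; layer 3
G0 Z5.2
G0 X17.9 Y14.2
G1 X13.2 Y18.1
G1 X8.1 Y14.7
G1 X9.7 Y8.9
G1 X15.7 Y8.6
G1 X17.9 Y14.2
; layer 4
G0 Z6.9
G0 X15.4 Y13.6
G1 X13.0 Y15.5
G1 X10.5 Y13.8
G1 X11.3 Y10.9
G1 X14.3 Y10.7
G1 X15.4 Y13.6
M2 ; end

The solid is a regular 5-sided pyramid, base circumscribed radius ≈ 12.9 mm, apex at z ≈ 8.6 mm. Slicing at Δz = 1.7 mm — 5 equal slices spanning the solid's height, so layer i sits at z = i·h/5 — gives 4 non-empty perimeters. Each is a 5-segment closed polygon; G0 lifts to the layer z and rapids to the start vertex, then G1 traces the edges. The cross-section shrinks linearly with z (the slice at the apex is degenerate and omitted).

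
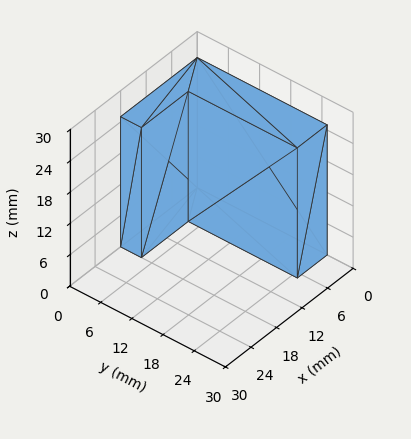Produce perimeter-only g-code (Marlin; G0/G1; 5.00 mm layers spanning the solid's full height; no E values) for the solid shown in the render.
Reading the render: the shape is an L-shaped prism: outer 18 × 25 mm, arm thicknesses ≈ 4 mm (horizontal) and 7 mm (vertical), extruded 25 mm in z (dimensions read to the nearest mm from the axis ticks). For the g-code, the solid's height is divided into equal slices at the stated Δz and each level perimeter traced with G1 moves after a G0 lift.

; perimeter-only toolpath
G21 ; units = mm
G90 ; absolute positioning
G28 ; home
; layer 1
G0 Z5.00
G0 X0.00 Y0.00
G1 X18.00 Y0.00
G1 X18.00 Y4.00
G1 X7.00 Y4.00
G1 X7.00 Y25.00
G1 X0.00 Y25.00
G1 X0.00 Y0.00
; layer 2
G0 Z10.00
G0 X0.00 Y0.00
G1 X18.00 Y0.00
G1 X18.00 Y4.00
G1 X7.00 Y4.00
G1 X7.00 Y25.00
G1 X0.00 Y25.00
G1 X0.00 Y0.00
; layer 3
G0 Z15.00
G0 X0.00 Y0.00
G1 X18.00 Y0.00
G1 X18.00 Y4.00
G1 X7.00 Y4.00
G1 X7.00 Y25.00
G1 X0.00 Y25.00
G1 X0.00 Y0.00
; layer 4
G0 Z20.00
G0 X0.00 Y0.00
G1 X18.00 Y0.00
G1 X18.00 Y4.00
G1 X7.00 Y4.00
G1 X7.00 Y25.00
G1 X0.00 Y25.00
G1 X0.00 Y0.00
; layer 5
G0 Z25.00
G0 X0.00 Y0.00
G1 X18.00 Y0.00
G1 X18.00 Y4.00
G1 X7.00 Y4.00
G1 X7.00 Y25.00
G1 X0.00 Y25.00
G1 X0.00 Y0.00
M2 ; end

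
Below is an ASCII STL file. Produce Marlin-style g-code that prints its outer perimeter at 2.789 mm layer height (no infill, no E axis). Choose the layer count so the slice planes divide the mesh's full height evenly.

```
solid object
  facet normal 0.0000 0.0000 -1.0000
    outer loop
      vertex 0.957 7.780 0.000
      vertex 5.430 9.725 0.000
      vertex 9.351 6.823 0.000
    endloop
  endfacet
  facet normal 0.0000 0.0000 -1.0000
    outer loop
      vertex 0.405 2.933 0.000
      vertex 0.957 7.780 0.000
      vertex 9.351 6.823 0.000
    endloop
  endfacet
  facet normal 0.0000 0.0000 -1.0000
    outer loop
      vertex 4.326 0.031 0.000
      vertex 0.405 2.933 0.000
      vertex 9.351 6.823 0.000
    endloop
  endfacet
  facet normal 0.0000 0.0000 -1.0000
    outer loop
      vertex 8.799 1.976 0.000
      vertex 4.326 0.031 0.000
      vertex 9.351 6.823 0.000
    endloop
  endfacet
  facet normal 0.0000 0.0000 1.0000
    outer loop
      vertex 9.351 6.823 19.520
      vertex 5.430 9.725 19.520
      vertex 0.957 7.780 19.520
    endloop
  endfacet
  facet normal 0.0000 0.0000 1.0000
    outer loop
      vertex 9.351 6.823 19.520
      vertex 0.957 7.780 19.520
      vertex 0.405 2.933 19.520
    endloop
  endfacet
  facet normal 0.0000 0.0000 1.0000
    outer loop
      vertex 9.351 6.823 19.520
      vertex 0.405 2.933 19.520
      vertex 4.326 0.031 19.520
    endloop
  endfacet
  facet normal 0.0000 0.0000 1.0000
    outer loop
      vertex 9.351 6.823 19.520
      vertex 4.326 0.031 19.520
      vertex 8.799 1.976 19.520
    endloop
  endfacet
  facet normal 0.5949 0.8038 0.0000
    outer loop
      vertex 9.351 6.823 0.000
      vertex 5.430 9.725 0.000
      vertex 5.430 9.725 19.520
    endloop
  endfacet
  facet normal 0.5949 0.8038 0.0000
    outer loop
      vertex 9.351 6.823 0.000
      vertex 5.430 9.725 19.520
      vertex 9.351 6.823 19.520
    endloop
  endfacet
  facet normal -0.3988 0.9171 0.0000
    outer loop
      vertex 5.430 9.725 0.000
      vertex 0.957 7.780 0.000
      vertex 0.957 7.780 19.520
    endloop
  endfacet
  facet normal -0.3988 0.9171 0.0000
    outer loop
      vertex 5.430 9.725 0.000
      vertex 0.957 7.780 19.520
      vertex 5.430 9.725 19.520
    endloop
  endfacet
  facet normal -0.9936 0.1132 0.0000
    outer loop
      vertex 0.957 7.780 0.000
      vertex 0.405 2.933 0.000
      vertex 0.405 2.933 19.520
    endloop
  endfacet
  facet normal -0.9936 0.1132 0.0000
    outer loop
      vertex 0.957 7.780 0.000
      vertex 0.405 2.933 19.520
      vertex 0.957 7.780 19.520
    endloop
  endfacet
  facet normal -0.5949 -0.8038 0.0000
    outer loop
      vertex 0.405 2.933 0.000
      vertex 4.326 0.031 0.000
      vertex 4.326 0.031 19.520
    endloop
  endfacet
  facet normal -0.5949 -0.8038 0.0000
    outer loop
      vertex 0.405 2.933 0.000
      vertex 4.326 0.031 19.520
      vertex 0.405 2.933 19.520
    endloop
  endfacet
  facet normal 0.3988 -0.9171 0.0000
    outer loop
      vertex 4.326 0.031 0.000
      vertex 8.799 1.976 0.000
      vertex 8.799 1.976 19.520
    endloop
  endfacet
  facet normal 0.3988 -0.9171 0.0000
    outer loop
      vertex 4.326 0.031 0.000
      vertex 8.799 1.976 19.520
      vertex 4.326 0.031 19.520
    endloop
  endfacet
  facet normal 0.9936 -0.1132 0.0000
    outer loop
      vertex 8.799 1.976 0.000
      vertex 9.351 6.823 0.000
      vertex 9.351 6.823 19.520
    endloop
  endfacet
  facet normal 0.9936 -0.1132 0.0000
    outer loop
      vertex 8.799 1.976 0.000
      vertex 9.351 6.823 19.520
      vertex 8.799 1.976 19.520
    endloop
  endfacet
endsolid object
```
; perimeter-only toolpath
G21 ; units = mm
G90 ; absolute positioning
G28 ; home
; layer 1
G0 Z2.789
G0 X9.351 Y6.823
G1 X5.430 Y9.725
G1 X0.957 Y7.780
G1 X0.405 Y2.933
G1 X4.326 Y0.031
G1 X8.799 Y1.976
G1 X9.351 Y6.823
; layer 2
G0 Z5.577
G0 X9.351 Y6.823
G1 X5.430 Y9.725
G1 X0.957 Y7.780
G1 X0.405 Y2.933
G1 X4.326 Y0.031
G1 X8.799 Y1.976
G1 X9.351 Y6.823
; layer 3
G0 Z8.366
G0 X9.351 Y6.823
G1 X5.430 Y9.725
G1 X0.957 Y7.780
G1 X0.405 Y2.933
G1 X4.326 Y0.031
G1 X8.799 Y1.976
G1 X9.351 Y6.823
; layer 4
G0 Z11.154
G0 X9.351 Y6.823
G1 X5.430 Y9.725
G1 X0.957 Y7.780
G1 X0.405 Y2.933
G1 X4.326 Y0.031
G1 X8.799 Y1.976
G1 X9.351 Y6.823
; layer 5
G0 Z13.943
G0 X9.351 Y6.823
G1 X5.430 Y9.725
G1 X0.957 Y7.780
G1 X0.405 Y2.933
G1 X4.326 Y0.031
G1 X8.799 Y1.976
G1 X9.351 Y6.823
; layer 6
G0 Z16.731
G0 X9.351 Y6.823
G1 X5.430 Y9.725
G1 X0.957 Y7.780
G1 X0.405 Y2.933
G1 X4.326 Y0.031
G1 X8.799 Y1.976
G1 X9.351 Y6.823
; layer 7
G0 Z19.520
G0 X9.351 Y6.823
G1 X5.430 Y9.725
G1 X0.957 Y7.780
G1 X0.405 Y2.933
G1 X4.326 Y0.031
G1 X8.799 Y1.976
G1 X9.351 Y6.823
M2 ; end

The solid is a regular 6-sided prism (a cylinder approximated with 6 flat sides), circumscribed radius ≈ 4.88 mm, height ≈ 19.5 mm. Slicing at Δz = 2.789 mm — 7 equal slices spanning the solid's height, so layer i sits at z = i·h/7 — gives 7 non-empty perimeters. Each is a 6-segment closed polygon; G0 lifts to the layer z and rapids to the start vertex, then G1 traces the edges.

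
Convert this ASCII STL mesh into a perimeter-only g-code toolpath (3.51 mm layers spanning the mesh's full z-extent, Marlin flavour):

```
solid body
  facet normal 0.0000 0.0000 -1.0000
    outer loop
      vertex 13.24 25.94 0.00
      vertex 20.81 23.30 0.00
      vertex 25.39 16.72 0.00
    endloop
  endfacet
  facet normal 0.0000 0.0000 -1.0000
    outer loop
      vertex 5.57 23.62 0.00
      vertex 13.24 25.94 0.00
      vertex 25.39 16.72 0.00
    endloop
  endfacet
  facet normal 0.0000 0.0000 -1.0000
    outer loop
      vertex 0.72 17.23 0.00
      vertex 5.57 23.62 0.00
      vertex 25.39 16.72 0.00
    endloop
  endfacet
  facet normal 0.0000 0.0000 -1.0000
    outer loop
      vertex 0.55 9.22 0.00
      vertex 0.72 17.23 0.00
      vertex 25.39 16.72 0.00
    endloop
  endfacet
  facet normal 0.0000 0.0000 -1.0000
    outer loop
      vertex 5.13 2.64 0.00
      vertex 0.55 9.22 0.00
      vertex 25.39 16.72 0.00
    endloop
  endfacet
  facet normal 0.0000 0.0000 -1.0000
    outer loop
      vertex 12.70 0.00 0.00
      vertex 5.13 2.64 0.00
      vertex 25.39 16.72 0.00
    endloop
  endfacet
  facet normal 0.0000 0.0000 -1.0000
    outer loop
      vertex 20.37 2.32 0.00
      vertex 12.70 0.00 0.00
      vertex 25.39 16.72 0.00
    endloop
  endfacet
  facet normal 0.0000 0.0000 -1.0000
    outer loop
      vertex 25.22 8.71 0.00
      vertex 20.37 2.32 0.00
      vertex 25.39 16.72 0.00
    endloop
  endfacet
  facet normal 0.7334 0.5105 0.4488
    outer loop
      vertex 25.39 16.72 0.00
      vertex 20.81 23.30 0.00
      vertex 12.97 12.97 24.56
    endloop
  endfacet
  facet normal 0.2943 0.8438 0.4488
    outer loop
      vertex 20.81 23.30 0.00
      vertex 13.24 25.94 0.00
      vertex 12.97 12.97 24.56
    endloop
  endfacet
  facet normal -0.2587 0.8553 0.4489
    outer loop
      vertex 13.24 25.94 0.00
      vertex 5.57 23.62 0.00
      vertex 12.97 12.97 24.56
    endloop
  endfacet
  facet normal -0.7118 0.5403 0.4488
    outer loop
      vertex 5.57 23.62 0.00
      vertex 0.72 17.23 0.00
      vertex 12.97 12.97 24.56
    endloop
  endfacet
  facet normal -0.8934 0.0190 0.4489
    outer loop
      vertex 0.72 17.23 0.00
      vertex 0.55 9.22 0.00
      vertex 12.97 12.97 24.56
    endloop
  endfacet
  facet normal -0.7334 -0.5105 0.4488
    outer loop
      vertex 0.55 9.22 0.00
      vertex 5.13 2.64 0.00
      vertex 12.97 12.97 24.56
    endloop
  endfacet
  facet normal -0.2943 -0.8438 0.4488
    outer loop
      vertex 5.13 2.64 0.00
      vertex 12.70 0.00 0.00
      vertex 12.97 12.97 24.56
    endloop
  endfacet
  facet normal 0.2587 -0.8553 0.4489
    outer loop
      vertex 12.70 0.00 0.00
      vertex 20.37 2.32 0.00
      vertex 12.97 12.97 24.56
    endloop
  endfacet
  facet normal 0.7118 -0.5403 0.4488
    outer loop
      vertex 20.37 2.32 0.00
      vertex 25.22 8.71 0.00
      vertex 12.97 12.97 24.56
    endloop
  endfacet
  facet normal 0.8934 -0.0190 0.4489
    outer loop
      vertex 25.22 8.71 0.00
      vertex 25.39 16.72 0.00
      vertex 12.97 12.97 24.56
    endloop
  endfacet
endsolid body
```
; perimeter-only toolpath
G21 ; units = mm
G90 ; absolute positioning
G28 ; home
; layer 1
G0 Z3.51
G0 X23.62 Y16.18
G1 X19.69 Y21.82
G1 X13.20 Y24.09
G1 X6.63 Y22.10
G1 X2.47 Y16.62
G1 X2.32 Y9.76
G1 X6.25 Y4.12
G1 X12.74 Y1.85
G1 X19.31 Y3.84
G1 X23.47 Y9.32
G1 X23.62 Y16.18
; layer 2
G0 Z7.02
G0 X21.84 Y15.65
G1 X18.57 Y20.35
G1 X13.16 Y22.23
G1 X7.68 Y20.58
G1 X4.22 Y16.01
G1 X4.10 Y10.29
G1 X7.37 Y5.59
G1 X12.78 Y3.71
G1 X18.26 Y5.36
G1 X21.72 Y9.93
G1 X21.84 Y15.65
; layer 3
G0 Z10.53
G0 X20.07 Y15.11
G1 X17.45 Y18.87
G1 X13.12 Y20.38
G1 X8.74 Y19.06
G1 X5.97 Y15.40
G1 X5.87 Y10.83
G1 X8.49 Y7.07
G1 X12.82 Y5.56
G1 X17.20 Y6.88
G1 X19.97 Y10.54
G1 X20.07 Y15.11
; layer 4
G0 Z14.03
G0 X18.29 Y14.58
G1 X16.33 Y17.40
G1 X13.09 Y18.53
G1 X9.80 Y17.53
G1 X7.72 Y14.80
G1 X7.65 Y11.36
G1 X9.61 Y8.54
G1 X12.85 Y7.41
G1 X16.14 Y8.41
G1 X18.22 Y11.14
G1 X18.29 Y14.58
; layer 5
G0 Z17.54
G0 X16.52 Y14.04
G1 X15.21 Y15.92
G1 X13.05 Y16.68
G1 X10.86 Y16.01
G1 X9.47 Y14.19
G1 X9.42 Y11.90
G1 X10.73 Y10.02
G1 X12.89 Y9.26
G1 X15.08 Y9.93
G1 X16.47 Y11.75
G1 X16.52 Y14.04
; layer 6
G0 Z21.05
G0 X14.74 Y13.51
G1 X14.09 Y14.45
G1 X13.01 Y14.82
G1 X11.91 Y14.49
G1 X11.22 Y13.58
G1 X11.20 Y12.43
G1 X11.85 Y11.49
G1 X12.93 Y11.12
G1 X14.03 Y11.45
G1 X14.72 Y12.36
G1 X14.74 Y13.51
M2 ; end

The solid is a regular 10-sided pyramid, base circumscribed radius ≈ 13 mm, apex at z ≈ 24.6 mm. Slicing at Δz = 3.51 mm — 7 equal slices spanning the solid's height, so layer i sits at z = i·h/7 — gives 6 non-empty perimeters. Each is a 10-segment closed polygon; G0 lifts to the layer z and rapids to the start vertex, then G1 traces the edges. The cross-section shrinks linearly with z (the slice at the apex is degenerate and omitted).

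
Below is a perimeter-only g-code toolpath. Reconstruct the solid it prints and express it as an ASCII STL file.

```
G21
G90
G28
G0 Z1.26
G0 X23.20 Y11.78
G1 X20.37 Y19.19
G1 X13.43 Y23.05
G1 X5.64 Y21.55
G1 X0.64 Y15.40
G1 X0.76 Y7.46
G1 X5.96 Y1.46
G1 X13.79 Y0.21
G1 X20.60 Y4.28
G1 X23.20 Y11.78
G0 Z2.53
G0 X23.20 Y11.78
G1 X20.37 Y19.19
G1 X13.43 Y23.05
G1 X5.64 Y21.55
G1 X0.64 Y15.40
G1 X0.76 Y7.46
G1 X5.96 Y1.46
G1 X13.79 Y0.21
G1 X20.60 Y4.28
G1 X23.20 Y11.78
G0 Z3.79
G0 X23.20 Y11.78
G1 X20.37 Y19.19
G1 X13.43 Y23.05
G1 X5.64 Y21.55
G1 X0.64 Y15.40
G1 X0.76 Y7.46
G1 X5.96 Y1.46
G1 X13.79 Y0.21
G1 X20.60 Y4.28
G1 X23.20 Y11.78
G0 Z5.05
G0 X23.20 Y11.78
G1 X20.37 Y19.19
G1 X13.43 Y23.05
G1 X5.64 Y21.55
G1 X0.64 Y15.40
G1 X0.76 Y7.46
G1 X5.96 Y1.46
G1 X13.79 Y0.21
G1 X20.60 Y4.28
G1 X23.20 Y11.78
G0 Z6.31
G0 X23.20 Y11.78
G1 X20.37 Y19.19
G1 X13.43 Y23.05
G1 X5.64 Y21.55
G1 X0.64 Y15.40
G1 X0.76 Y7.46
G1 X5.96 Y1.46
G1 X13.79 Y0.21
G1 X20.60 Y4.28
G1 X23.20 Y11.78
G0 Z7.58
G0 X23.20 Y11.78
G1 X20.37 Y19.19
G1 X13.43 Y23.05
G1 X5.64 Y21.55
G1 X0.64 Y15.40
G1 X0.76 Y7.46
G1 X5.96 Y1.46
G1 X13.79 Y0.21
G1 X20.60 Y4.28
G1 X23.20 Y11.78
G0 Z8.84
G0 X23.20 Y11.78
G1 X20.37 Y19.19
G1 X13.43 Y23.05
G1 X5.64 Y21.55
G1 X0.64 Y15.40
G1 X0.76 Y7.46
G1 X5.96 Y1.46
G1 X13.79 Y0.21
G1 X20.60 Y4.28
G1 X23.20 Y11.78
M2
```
solid part
  facet normal 0.0000 0.0000 -1.0000
    outer loop
      vertex 13.43 23.05 0.00
      vertex 20.37 19.19 0.00
      vertex 23.20 11.78 0.00
    endloop
  endfacet
  facet normal 0.0000 0.0000 -1.0000
    outer loop
      vertex 5.64 21.55 0.00
      vertex 13.43 23.05 0.00
      vertex 23.20 11.78 0.00
    endloop
  endfacet
  facet normal 0.0000 0.0000 -1.0000
    outer loop
      vertex 0.64 15.40 0.00
      vertex 5.64 21.55 0.00
      vertex 23.20 11.78 0.00
    endloop
  endfacet
  facet normal 0.0000 0.0000 -1.0000
    outer loop
      vertex 0.76 7.46 0.00
      vertex 0.64 15.40 0.00
      vertex 23.20 11.78 0.00
    endloop
  endfacet
  facet normal 0.0000 0.0000 -1.0000
    outer loop
      vertex 5.96 1.46 0.00
      vertex 0.76 7.46 0.00
      vertex 23.20 11.78 0.00
    endloop
  endfacet
  facet normal 0.0000 0.0000 -1.0000
    outer loop
      vertex 13.79 0.21 0.00
      vertex 5.96 1.46 0.00
      vertex 23.20 11.78 0.00
    endloop
  endfacet
  facet normal 0.0000 0.0000 -1.0000
    outer loop
      vertex 20.60 4.28 0.00
      vertex 13.79 0.21 0.00
      vertex 23.20 11.78 0.00
    endloop
  endfacet
  facet normal 0.0000 0.0000 1.0000
    outer loop
      vertex 23.20 11.78 8.84
      vertex 20.37 19.19 8.84
      vertex 13.43 23.05 8.84
    endloop
  endfacet
  facet normal 0.0000 0.0000 1.0000
    outer loop
      vertex 23.20 11.78 8.84
      vertex 13.43 23.05 8.84
      vertex 5.64 21.55 8.84
    endloop
  endfacet
  facet normal 0.0000 0.0000 1.0000
    outer loop
      vertex 23.20 11.78 8.84
      vertex 5.64 21.55 8.84
      vertex 0.64 15.40 8.84
    endloop
  endfacet
  facet normal 0.0000 0.0000 1.0000
    outer loop
      vertex 23.20 11.78 8.84
      vertex 0.64 15.40 8.84
      vertex 0.76 7.46 8.84
    endloop
  endfacet
  facet normal 0.0000 0.0000 1.0000
    outer loop
      vertex 23.20 11.78 8.84
      vertex 0.76 7.46 8.84
      vertex 5.96 1.46 8.84
    endloop
  endfacet
  facet normal 0.0000 0.0000 1.0000
    outer loop
      vertex 23.20 11.78 8.84
      vertex 5.96 1.46 8.84
      vertex 13.79 0.21 8.84
    endloop
  endfacet
  facet normal 0.0000 0.0000 1.0000
    outer loop
      vertex 23.20 11.78 8.84
      vertex 13.79 0.21 8.84
      vertex 20.60 4.28 8.84
    endloop
  endfacet
  facet normal 0.9342 0.3568 0.0000
    outer loop
      vertex 23.20 11.78 0.00
      vertex 20.37 19.19 0.00
      vertex 20.37 19.19 8.84
    endloop
  endfacet
  facet normal 0.9342 0.3568 0.0000
    outer loop
      vertex 23.20 11.78 0.00
      vertex 20.37 19.19 8.84
      vertex 23.20 11.78 8.84
    endloop
  endfacet
  facet normal 0.4861 0.8739 0.0000
    outer loop
      vertex 20.37 19.19 0.00
      vertex 13.43 23.05 0.00
      vertex 13.43 23.05 8.84
    endloop
  endfacet
  facet normal 0.4861 0.8739 0.0000
    outer loop
      vertex 20.37 19.19 0.00
      vertex 13.43 23.05 8.84
      vertex 20.37 19.19 8.84
    endloop
  endfacet
  facet normal -0.1891 0.9820 0.0000
    outer loop
      vertex 13.43 23.05 0.00
      vertex 5.64 21.55 0.00
      vertex 5.64 21.55 8.84
    endloop
  endfacet
  facet normal -0.1891 0.9820 0.0000
    outer loop
      vertex 13.43 23.05 0.00
      vertex 5.64 21.55 8.84
      vertex 13.43 23.05 8.84
    endloop
  endfacet
  facet normal -0.7759 0.6308 0.0000
    outer loop
      vertex 5.64 21.55 0.00
      vertex 0.64 15.40 0.00
      vertex 0.64 15.40 8.84
    endloop
  endfacet
  facet normal -0.7759 0.6308 0.0000
    outer loop
      vertex 5.64 21.55 0.00
      vertex 0.64 15.40 8.84
      vertex 5.64 21.55 8.84
    endloop
  endfacet
  facet normal -0.9999 -0.0151 0.0000
    outer loop
      vertex 0.64 15.40 0.00
      vertex 0.76 7.46 0.00
      vertex 0.76 7.46 8.84
    endloop
  endfacet
  facet normal -0.9999 -0.0151 0.0000
    outer loop
      vertex 0.64 15.40 0.00
      vertex 0.76 7.46 8.84
      vertex 0.64 15.40 8.84
    endloop
  endfacet
  facet normal -0.7557 -0.6549 0.0000
    outer loop
      vertex 0.76 7.46 0.00
      vertex 5.96 1.46 0.00
      vertex 5.96 1.46 8.84
    endloop
  endfacet
  facet normal -0.7557 -0.6549 0.0000
    outer loop
      vertex 0.76 7.46 0.00
      vertex 5.96 1.46 8.84
      vertex 0.76 7.46 8.84
    endloop
  endfacet
  facet normal -0.1576 -0.9875 0.0000
    outer loop
      vertex 5.96 1.46 0.00
      vertex 13.79 0.21 0.00
      vertex 13.79 0.21 8.84
    endloop
  endfacet
  facet normal -0.1576 -0.9875 0.0000
    outer loop
      vertex 5.96 1.46 0.00
      vertex 13.79 0.21 8.84
      vertex 5.96 1.46 8.84
    endloop
  endfacet
  facet normal 0.5130 -0.8584 0.0000
    outer loop
      vertex 13.79 0.21 0.00
      vertex 20.60 4.28 0.00
      vertex 20.60 4.28 8.84
    endloop
  endfacet
  facet normal 0.5130 -0.8584 0.0000
    outer loop
      vertex 13.79 0.21 0.00
      vertex 20.60 4.28 8.84
      vertex 13.79 0.21 8.84
    endloop
  endfacet
  facet normal 0.9448 -0.3275 0.0000
    outer loop
      vertex 20.60 4.28 0.00
      vertex 23.20 11.78 0.00
      vertex 23.20 11.78 8.84
    endloop
  endfacet
  facet normal 0.9448 -0.3275 0.0000
    outer loop
      vertex 20.60 4.28 0.00
      vertex 23.20 11.78 8.84
      vertex 20.60 4.28 8.84
    endloop
  endfacet
endsolid part

The G0 Z moves step by Δz≈1.26 mm. Every layer's G1 loop is the same polygon, so the solid is a straight extrusion of it from z=0 to z≈8.84. Closing with flat bottom and top caps and triangulating gives 32 facets — a regular 9-sided prism (a cylinder approximated with 9 flat sides), circumscribed radius ≈ 11.6 mm, height ≈ 8.84 mm.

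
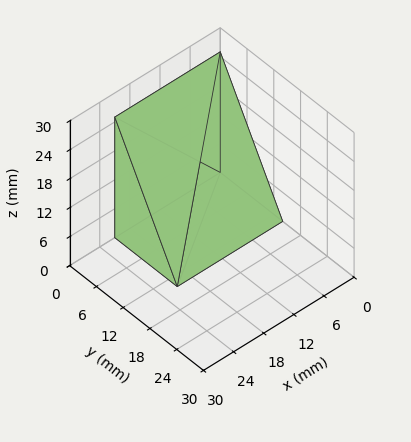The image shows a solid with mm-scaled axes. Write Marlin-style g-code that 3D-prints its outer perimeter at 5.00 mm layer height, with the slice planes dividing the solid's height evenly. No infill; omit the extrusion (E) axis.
Reading the render: the shape is a wedge (ramp): 21 × 14 mm base, rising to 25 mm along the y=0 edge and sloping linearly to z=0 at y=14 (dimensions read to the nearest mm from the axis ticks). For the g-code, the solid's height is divided into equal slices at the stated Δz and each level perimeter traced with G1 moves after a G0 lift.

; perimeter-only toolpath
G21 ; units = mm
G90 ; absolute positioning
G28 ; home
; layer 1
G0 Z5.00
G0 X0.00 Y0.00
G1 X21.00 Y0.00
G1 X21.00 Y11.20
G1 X0.00 Y11.20
G1 X0.00 Y0.00
; layer 2
G0 Z10.00
G0 X0.00 Y0.00
G1 X21.00 Y0.00
G1 X21.00 Y8.40
G1 X0.00 Y8.40
G1 X0.00 Y0.00
; layer 3
G0 Z15.00
G0 X0.00 Y0.00
G1 X21.00 Y0.00
G1 X21.00 Y5.60
G1 X0.00 Y5.60
G1 X0.00 Y0.00
; layer 4
G0 Z20.00
G0 X0.00 Y0.00
G1 X21.00 Y0.00
G1 X21.00 Y2.80
G1 X0.00 Y2.80
G1 X0.00 Y0.00
M2 ; end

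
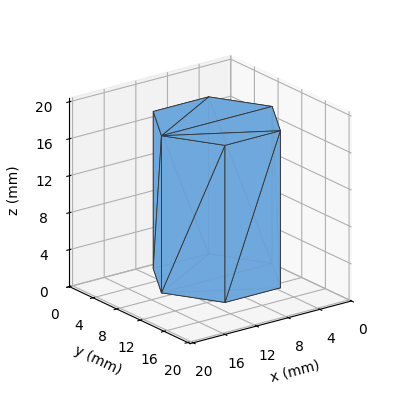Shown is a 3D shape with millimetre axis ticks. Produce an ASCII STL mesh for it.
Reading the render: the shape is a regular 6-sided prism (a cylinder approximated with 6 flat sides), circumscribed radius ≈ 7 mm, height ≈ 17 mm (dimensions read to the nearest mm from the axis ticks). For the STL, each face is triangulated and given an outward normal.

solid part
  facet normal 0.0000 0.0000 -1.0000
    outer loop
      vertex 3.500 13.062 0.000
      vertex 10.500 13.062 0.000
      vertex 14.000 7.000 0.000
    endloop
  endfacet
  facet normal 0.0000 0.0000 -1.0000
    outer loop
      vertex 0.000 7.000 0.000
      vertex 3.500 13.062 0.000
      vertex 14.000 7.000 0.000
    endloop
  endfacet
  facet normal 0.0000 0.0000 -1.0000
    outer loop
      vertex 3.500 0.938 0.000
      vertex 0.000 7.000 0.000
      vertex 14.000 7.000 0.000
    endloop
  endfacet
  facet normal 0.0000 0.0000 -1.0000
    outer loop
      vertex 10.500 0.938 0.000
      vertex 3.500 0.938 0.000
      vertex 14.000 7.000 0.000
    endloop
  endfacet
  facet normal 0.0000 0.0000 1.0000
    outer loop
      vertex 14.000 7.000 17.000
      vertex 10.500 13.062 17.000
      vertex 3.500 13.062 17.000
    endloop
  endfacet
  facet normal 0.0000 0.0000 1.0000
    outer loop
      vertex 14.000 7.000 17.000
      vertex 3.500 13.062 17.000
      vertex 0.000 7.000 17.000
    endloop
  endfacet
  facet normal 0.0000 0.0000 1.0000
    outer loop
      vertex 14.000 7.000 17.000
      vertex 0.000 7.000 17.000
      vertex 3.500 0.938 17.000
    endloop
  endfacet
  facet normal 0.0000 0.0000 1.0000
    outer loop
      vertex 14.000 7.000 17.000
      vertex 3.500 0.938 17.000
      vertex 10.500 0.938 17.000
    endloop
  endfacet
  facet normal 0.8660 0.5000 0.0000
    outer loop
      vertex 14.000 7.000 0.000
      vertex 10.500 13.062 0.000
      vertex 10.500 13.062 17.000
    endloop
  endfacet
  facet normal 0.8660 0.5000 0.0000
    outer loop
      vertex 14.000 7.000 0.000
      vertex 10.500 13.062 17.000
      vertex 14.000 7.000 17.000
    endloop
  endfacet
  facet normal 0.0000 1.0000 0.0000
    outer loop
      vertex 10.500 13.062 0.000
      vertex 3.500 13.062 0.000
      vertex 3.500 13.062 17.000
    endloop
  endfacet
  facet normal 0.0000 1.0000 0.0000
    outer loop
      vertex 10.500 13.062 0.000
      vertex 3.500 13.062 17.000
      vertex 10.500 13.062 17.000
    endloop
  endfacet
  facet normal -0.8660 0.5000 0.0000
    outer loop
      vertex 3.500 13.062 0.000
      vertex 0.000 7.000 0.000
      vertex 0.000 7.000 17.000
    endloop
  endfacet
  facet normal -0.8660 0.5000 0.0000
    outer loop
      vertex 3.500 13.062 0.000
      vertex 0.000 7.000 17.000
      vertex 3.500 13.062 17.000
    endloop
  endfacet
  facet normal -0.8660 -0.5000 0.0000
    outer loop
      vertex 0.000 7.000 0.000
      vertex 3.500 0.938 0.000
      vertex 3.500 0.938 17.000
    endloop
  endfacet
  facet normal -0.8660 -0.5000 0.0000
    outer loop
      vertex 0.000 7.000 0.000
      vertex 3.500 0.938 17.000
      vertex 0.000 7.000 17.000
    endloop
  endfacet
  facet normal 0.0000 -1.0000 0.0000
    outer loop
      vertex 3.500 0.938 0.000
      vertex 10.500 0.938 0.000
      vertex 10.500 0.938 17.000
    endloop
  endfacet
  facet normal 0.0000 -1.0000 0.0000
    outer loop
      vertex 3.500 0.938 0.000
      vertex 10.500 0.938 17.000
      vertex 3.500 0.938 17.000
    endloop
  endfacet
  facet normal 0.8660 -0.5000 0.0000
    outer loop
      vertex 10.500 0.938 0.000
      vertex 14.000 7.000 0.000
      vertex 14.000 7.000 17.000
    endloop
  endfacet
  facet normal 0.8660 -0.5000 0.0000
    outer loop
      vertex 10.500 0.938 0.000
      vertex 14.000 7.000 17.000
      vertex 10.500 0.938 17.000
    endloop
  endfacet
endsolid part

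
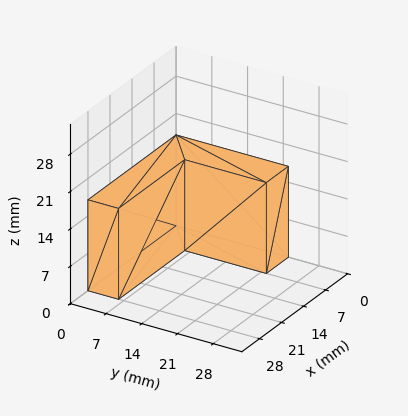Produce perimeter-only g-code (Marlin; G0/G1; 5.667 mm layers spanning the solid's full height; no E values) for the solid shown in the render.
Reading the render: the shape is an L-shaped prism: outer 28 × 22 mm, arm thicknesses ≈ 6 mm (horizontal) and 7 mm (vertical), extruded 17 mm in z (dimensions read to the nearest mm from the axis ticks). For the g-code, the solid's height is divided into equal slices at the stated Δz and each level perimeter traced with G1 moves after a G0 lift.

; perimeter-only toolpath
G21 ; units = mm
G90 ; absolute positioning
G28 ; home
; layer 1
G0 Z5.667
G0 X0.000 Y0.000
G1 X28.000 Y0.000
G1 X28.000 Y6.000
G1 X7.000 Y6.000
G1 X7.000 Y22.000
G1 X0.000 Y22.000
G1 X0.000 Y0.000
; layer 2
G0 Z11.333
G0 X0.000 Y0.000
G1 X28.000 Y0.000
G1 X28.000 Y6.000
G1 X7.000 Y6.000
G1 X7.000 Y22.000
G1 X0.000 Y22.000
G1 X0.000 Y0.000
; layer 3
G0 Z17.000
G0 X0.000 Y0.000
G1 X28.000 Y0.000
G1 X28.000 Y6.000
G1 X7.000 Y6.000
G1 X7.000 Y22.000
G1 X0.000 Y22.000
G1 X0.000 Y0.000
M2 ; end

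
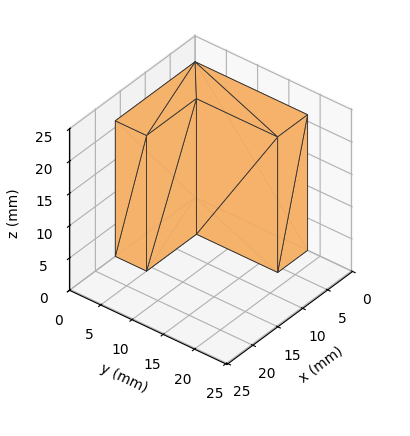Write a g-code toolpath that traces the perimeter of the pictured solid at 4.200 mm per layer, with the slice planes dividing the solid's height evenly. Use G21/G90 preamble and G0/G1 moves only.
Reading the render: the shape is an L-shaped prism: outer 16 × 18 mm, arm thicknesses ≈ 5 mm (horizontal) and 6 mm (vertical), extruded 21 mm in z (dimensions read to the nearest mm from the axis ticks). For the g-code, the solid's height is divided into equal slices at the stated Δz and each level perimeter traced with G1 moves after a G0 lift.

; perimeter-only toolpath
G21 ; units = mm
G90 ; absolute positioning
G28 ; home
; layer 1
G0 Z4.200
G0 X0.000 Y0.000
G1 X16.000 Y0.000
G1 X16.000 Y5.000
G1 X6.000 Y5.000
G1 X6.000 Y18.000
G1 X0.000 Y18.000
G1 X0.000 Y0.000
; layer 2
G0 Z8.400
G0 X0.000 Y0.000
G1 X16.000 Y0.000
G1 X16.000 Y5.000
G1 X6.000 Y5.000
G1 X6.000 Y18.000
G1 X0.000 Y18.000
G1 X0.000 Y0.000
; layer 3
G0 Z12.600
G0 X0.000 Y0.000
G1 X16.000 Y0.000
G1 X16.000 Y5.000
G1 X6.000 Y5.000
G1 X6.000 Y18.000
G1 X0.000 Y18.000
G1 X0.000 Y0.000
; layer 4
G0 Z16.800
G0 X0.000 Y0.000
G1 X16.000 Y0.000
G1 X16.000 Y5.000
G1 X6.000 Y5.000
G1 X6.000 Y18.000
G1 X0.000 Y18.000
G1 X0.000 Y0.000
; layer 5
G0 Z21.000
G0 X0.000 Y0.000
G1 X16.000 Y0.000
G1 X16.000 Y5.000
G1 X6.000 Y5.000
G1 X6.000 Y18.000
G1 X0.000 Y18.000
G1 X0.000 Y0.000
M2 ; end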